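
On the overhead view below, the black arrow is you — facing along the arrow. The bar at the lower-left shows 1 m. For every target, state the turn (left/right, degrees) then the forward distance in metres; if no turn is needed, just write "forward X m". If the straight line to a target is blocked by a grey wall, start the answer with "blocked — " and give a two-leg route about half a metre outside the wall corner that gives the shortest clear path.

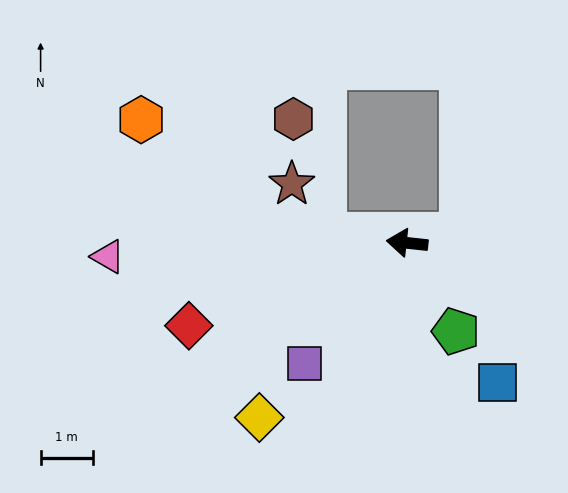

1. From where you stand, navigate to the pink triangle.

turn left 9°, forward 5.8 m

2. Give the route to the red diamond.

turn left 27°, forward 4.5 m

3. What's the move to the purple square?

turn left 56°, forward 3.1 m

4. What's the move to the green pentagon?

turn left 125°, forward 1.9 m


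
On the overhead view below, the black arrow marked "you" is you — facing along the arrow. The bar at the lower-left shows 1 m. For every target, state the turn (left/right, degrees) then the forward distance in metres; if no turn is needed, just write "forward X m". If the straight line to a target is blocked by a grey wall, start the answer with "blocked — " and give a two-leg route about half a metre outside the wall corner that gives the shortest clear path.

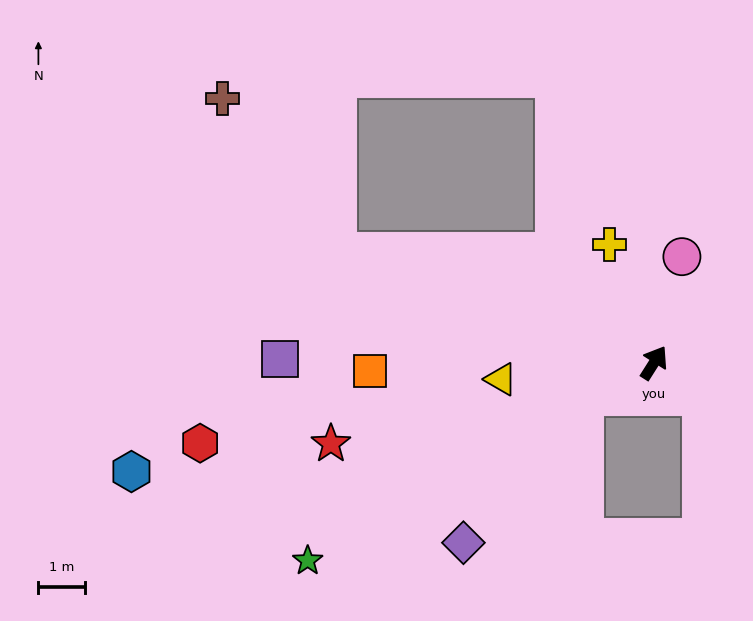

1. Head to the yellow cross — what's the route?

turn left 53°, forward 2.7 m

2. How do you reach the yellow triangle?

turn left 129°, forward 3.3 m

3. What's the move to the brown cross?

blocked — turn left 103°, forward 7.2 m, then turn right 34°, forward 4.1 m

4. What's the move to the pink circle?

turn left 18°, forward 2.4 m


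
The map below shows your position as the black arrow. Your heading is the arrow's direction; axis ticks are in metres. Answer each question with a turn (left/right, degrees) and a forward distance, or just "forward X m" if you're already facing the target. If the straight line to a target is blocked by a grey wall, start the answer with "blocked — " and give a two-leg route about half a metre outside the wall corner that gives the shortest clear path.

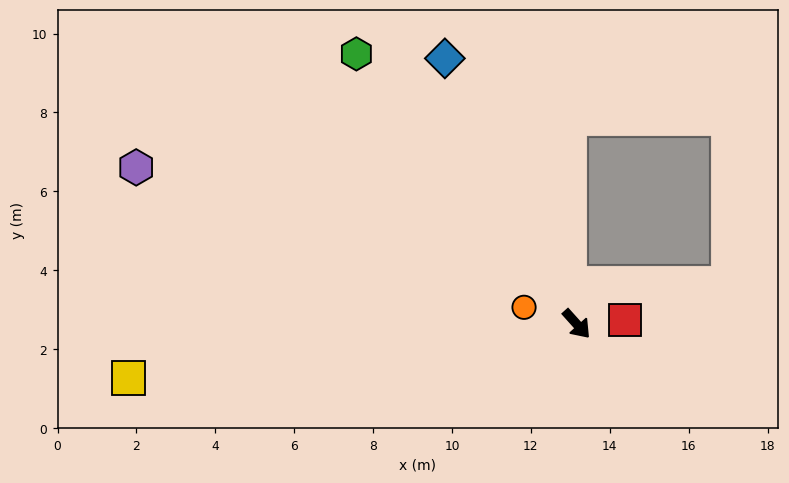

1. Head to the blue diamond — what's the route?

turn left 164°, forward 7.5 m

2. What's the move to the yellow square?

turn right 125°, forward 11.4 m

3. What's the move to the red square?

turn left 53°, forward 1.2 m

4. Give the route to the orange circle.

turn right 150°, forward 1.4 m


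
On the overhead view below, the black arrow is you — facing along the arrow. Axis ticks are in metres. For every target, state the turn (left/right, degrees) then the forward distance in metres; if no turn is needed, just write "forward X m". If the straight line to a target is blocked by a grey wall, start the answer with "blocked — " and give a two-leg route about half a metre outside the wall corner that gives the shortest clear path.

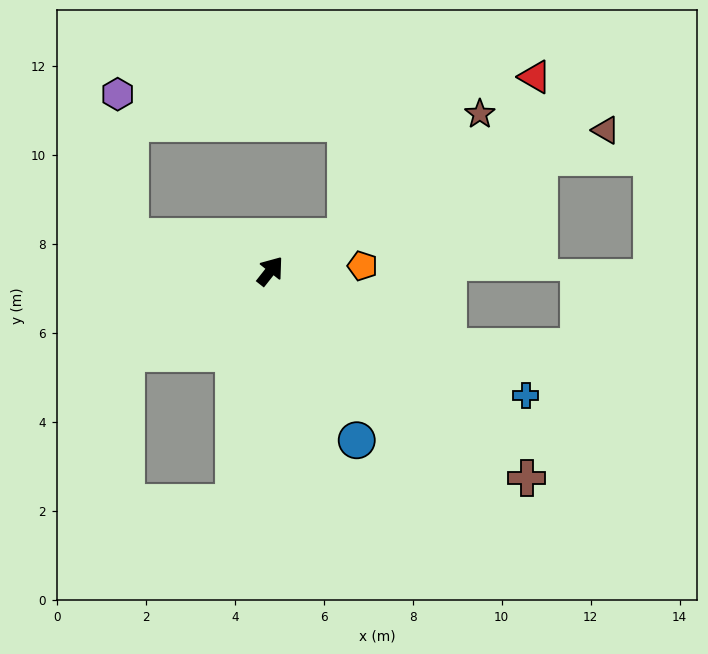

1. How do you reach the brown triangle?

turn right 29°, forward 8.2 m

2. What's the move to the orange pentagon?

turn right 49°, forward 2.1 m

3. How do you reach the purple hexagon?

blocked — turn left 115°, forward 3.3 m, then turn right 72°, forward 3.2 m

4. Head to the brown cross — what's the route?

turn right 91°, forward 7.4 m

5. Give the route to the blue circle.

turn right 115°, forward 4.3 m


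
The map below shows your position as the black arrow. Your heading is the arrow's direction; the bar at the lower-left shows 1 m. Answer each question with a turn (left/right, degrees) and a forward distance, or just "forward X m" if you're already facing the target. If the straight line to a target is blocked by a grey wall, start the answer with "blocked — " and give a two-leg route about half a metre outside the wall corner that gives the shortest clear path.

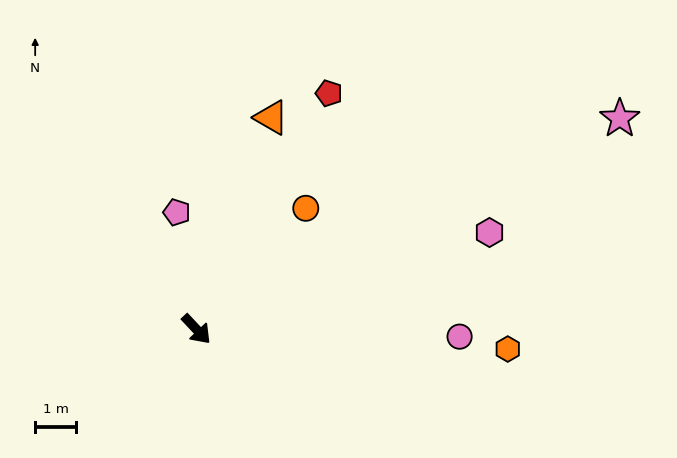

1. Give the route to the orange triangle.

turn left 117°, forward 5.5 m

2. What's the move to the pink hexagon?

turn left 65°, forward 7.6 m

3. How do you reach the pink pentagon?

turn left 146°, forward 2.9 m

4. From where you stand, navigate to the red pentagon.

turn left 107°, forward 6.7 m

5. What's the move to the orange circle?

turn left 95°, forward 4.0 m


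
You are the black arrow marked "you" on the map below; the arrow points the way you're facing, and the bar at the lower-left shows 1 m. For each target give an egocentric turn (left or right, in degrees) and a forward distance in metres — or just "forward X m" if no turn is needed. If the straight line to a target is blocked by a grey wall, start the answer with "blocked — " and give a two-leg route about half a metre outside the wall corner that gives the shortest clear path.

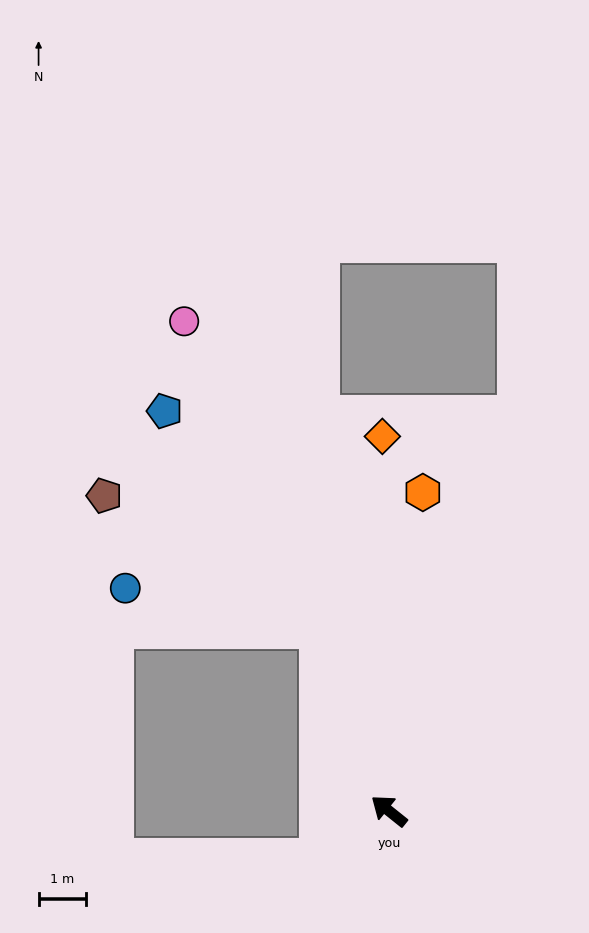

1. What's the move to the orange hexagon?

turn right 57°, forward 6.8 m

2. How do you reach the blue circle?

blocked — turn right 31°, forward 4.1 m, then turn left 58°, forward 4.2 m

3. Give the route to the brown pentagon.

blocked — turn right 31°, forward 4.1 m, then turn left 38°, forward 5.3 m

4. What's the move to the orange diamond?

turn right 50°, forward 7.9 m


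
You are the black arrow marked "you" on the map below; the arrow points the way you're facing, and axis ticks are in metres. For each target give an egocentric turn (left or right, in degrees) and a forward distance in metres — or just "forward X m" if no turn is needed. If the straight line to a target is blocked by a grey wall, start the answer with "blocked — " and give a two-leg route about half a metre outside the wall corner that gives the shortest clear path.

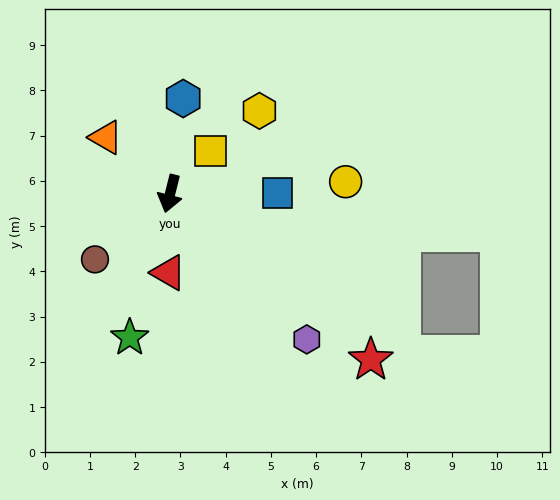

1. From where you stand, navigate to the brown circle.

turn right 35°, forward 2.2 m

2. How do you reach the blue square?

turn left 104°, forward 2.4 m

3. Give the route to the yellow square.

turn left 151°, forward 1.3 m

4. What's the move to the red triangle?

turn left 13°, forward 1.7 m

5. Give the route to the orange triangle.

turn right 117°, forward 1.9 m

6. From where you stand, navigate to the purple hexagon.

turn left 57°, forward 4.4 m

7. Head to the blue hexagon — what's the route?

turn right 174°, forward 2.1 m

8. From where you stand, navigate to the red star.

turn left 65°, forward 5.8 m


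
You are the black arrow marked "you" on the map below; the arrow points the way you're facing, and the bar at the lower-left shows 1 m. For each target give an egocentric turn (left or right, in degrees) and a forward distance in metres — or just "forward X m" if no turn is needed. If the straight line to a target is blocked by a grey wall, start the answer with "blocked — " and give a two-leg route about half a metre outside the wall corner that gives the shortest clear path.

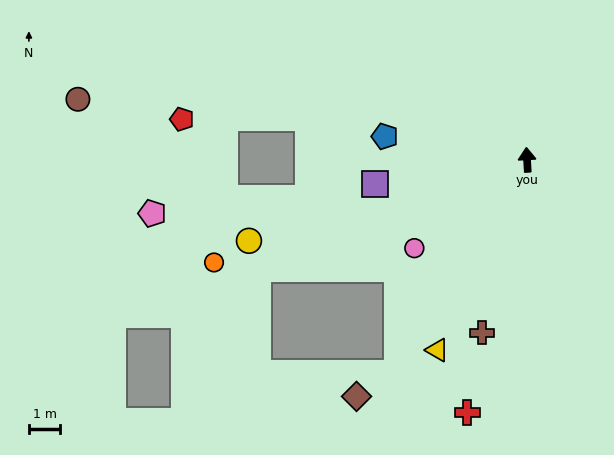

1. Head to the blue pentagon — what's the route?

turn left 77°, forward 4.6 m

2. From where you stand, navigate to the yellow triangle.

turn left 151°, forward 6.7 m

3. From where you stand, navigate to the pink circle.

turn left 125°, forward 4.6 m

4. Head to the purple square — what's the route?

turn left 96°, forward 4.9 m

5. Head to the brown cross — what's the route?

turn left 162°, forward 5.7 m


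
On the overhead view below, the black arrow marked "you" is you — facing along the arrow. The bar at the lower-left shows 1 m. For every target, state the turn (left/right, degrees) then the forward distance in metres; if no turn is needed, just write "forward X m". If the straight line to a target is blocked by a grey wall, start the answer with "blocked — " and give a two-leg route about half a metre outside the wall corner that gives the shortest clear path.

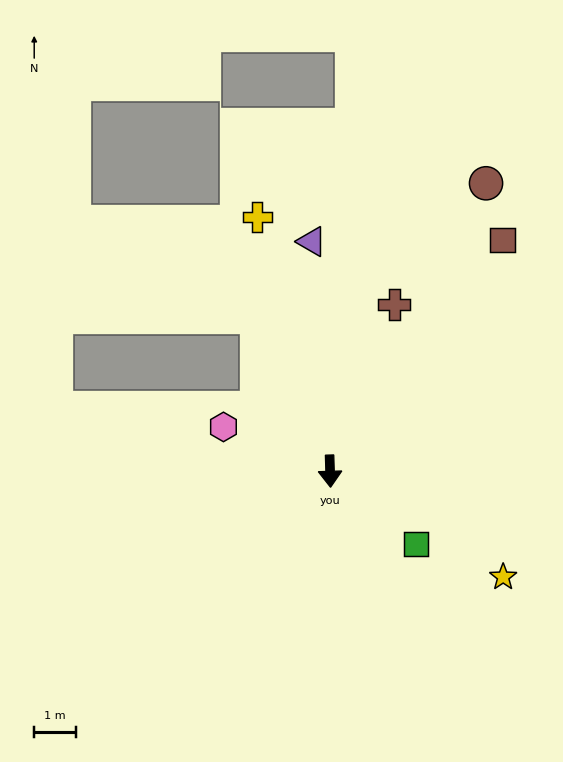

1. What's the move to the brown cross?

turn left 157°, forward 4.2 m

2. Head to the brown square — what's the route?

turn left 142°, forward 6.8 m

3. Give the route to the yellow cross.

turn right 166°, forward 6.3 m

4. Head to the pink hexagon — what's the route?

turn right 114°, forward 2.7 m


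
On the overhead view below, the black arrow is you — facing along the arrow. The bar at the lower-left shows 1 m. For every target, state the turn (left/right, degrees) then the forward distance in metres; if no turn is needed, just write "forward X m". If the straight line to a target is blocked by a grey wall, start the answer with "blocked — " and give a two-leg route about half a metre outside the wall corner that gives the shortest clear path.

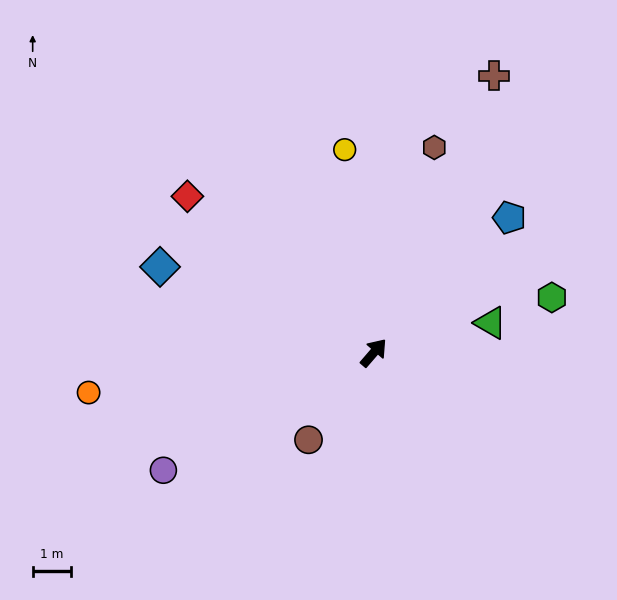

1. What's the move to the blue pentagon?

turn right 4°, forward 5.0 m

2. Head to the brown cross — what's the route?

turn left 17°, forward 7.9 m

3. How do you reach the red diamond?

turn left 91°, forward 6.4 m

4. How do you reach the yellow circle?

turn left 49°, forward 5.4 m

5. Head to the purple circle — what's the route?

turn left 160°, forward 6.3 m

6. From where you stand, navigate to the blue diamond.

turn left 109°, forward 6.0 m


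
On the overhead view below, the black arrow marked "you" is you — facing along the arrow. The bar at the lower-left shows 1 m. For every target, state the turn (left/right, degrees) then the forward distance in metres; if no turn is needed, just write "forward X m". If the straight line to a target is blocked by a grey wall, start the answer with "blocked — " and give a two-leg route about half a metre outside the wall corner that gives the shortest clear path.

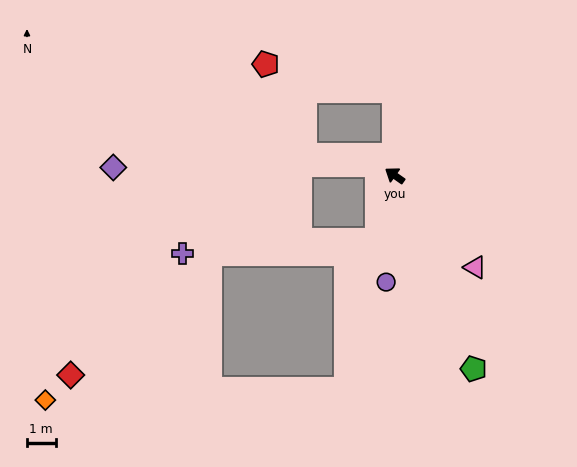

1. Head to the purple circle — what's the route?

turn left 120°, forward 3.7 m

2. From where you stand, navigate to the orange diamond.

blocked — turn left 112°, forward 7.7 m, then turn right 75°, forward 10.5 m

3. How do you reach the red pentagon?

blocked — turn right 54°, forward 3.0 m, then turn left 77°, forward 4.6 m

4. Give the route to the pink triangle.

turn left 166°, forward 4.3 m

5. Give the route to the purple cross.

blocked — turn left 110°, forward 2.3 m, then turn right 71°, forward 6.8 m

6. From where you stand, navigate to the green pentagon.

turn left 147°, forward 7.3 m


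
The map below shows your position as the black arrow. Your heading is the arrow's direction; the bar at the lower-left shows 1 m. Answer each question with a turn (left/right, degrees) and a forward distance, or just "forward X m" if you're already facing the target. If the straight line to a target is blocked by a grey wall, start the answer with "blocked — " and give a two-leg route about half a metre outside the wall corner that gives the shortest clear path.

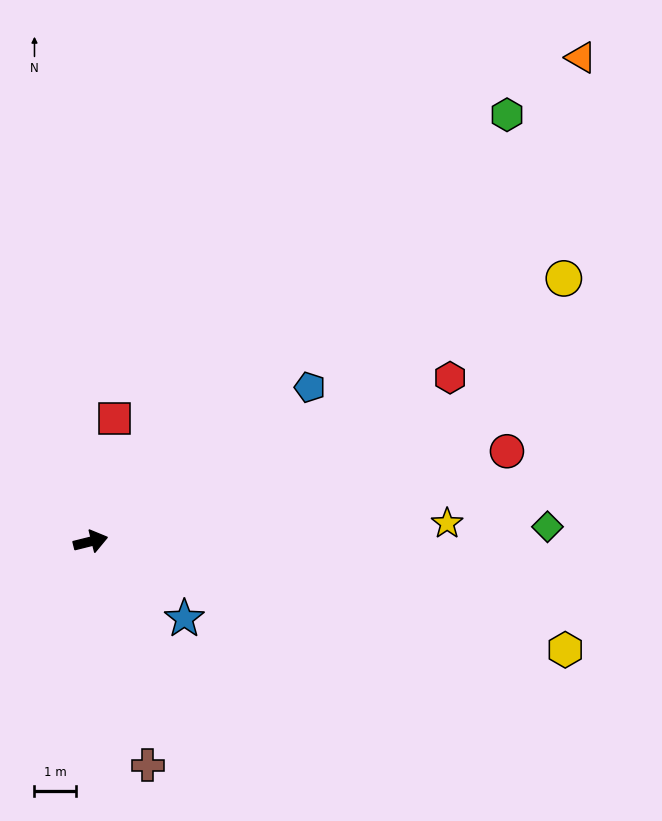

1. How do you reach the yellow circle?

turn left 15°, forward 12.9 m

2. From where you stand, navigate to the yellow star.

turn right 11°, forward 8.5 m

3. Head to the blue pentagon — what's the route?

turn left 21°, forward 6.4 m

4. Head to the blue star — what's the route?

turn right 53°, forward 2.9 m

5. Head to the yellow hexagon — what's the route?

turn right 27°, forward 11.6 m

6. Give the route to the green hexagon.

turn left 32°, forward 14.2 m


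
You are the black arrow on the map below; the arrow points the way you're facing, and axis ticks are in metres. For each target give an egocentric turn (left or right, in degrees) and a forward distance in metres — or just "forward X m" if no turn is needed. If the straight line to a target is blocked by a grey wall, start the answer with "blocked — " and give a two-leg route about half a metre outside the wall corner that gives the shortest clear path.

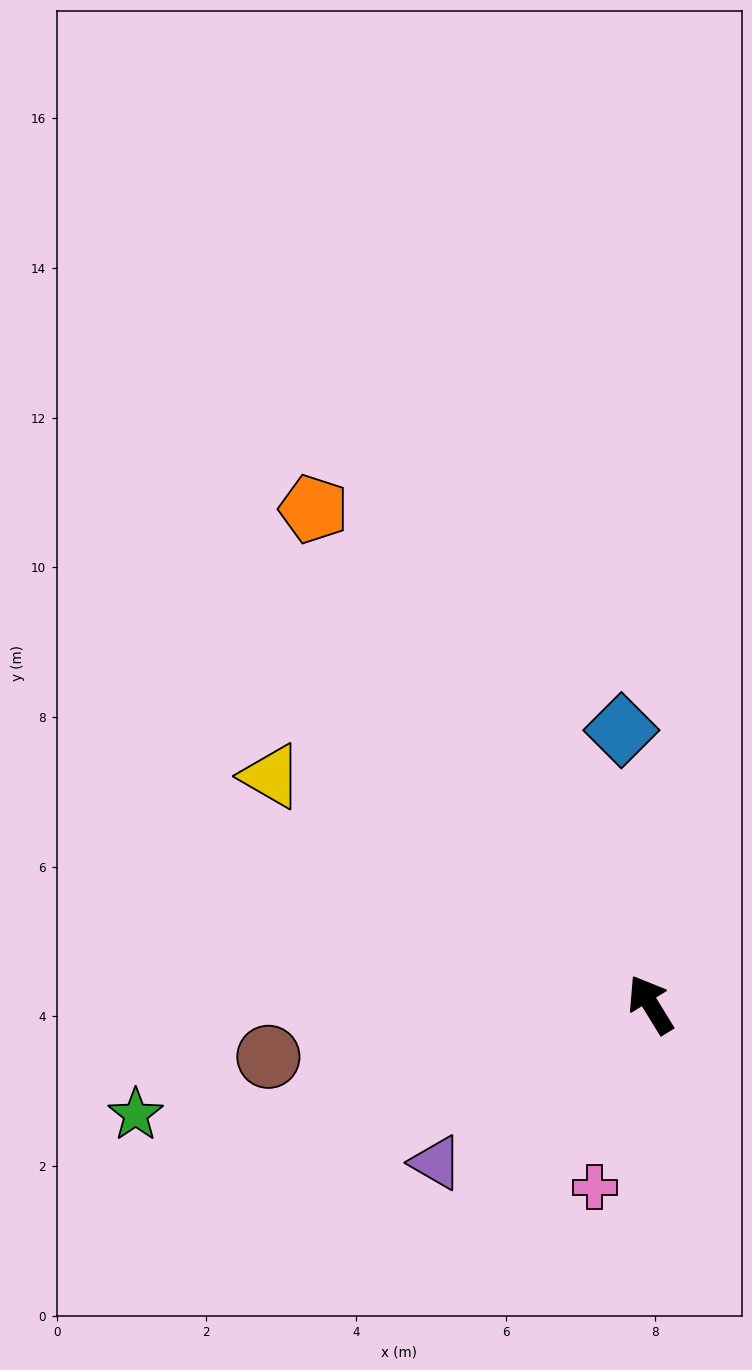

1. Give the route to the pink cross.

turn left 131°, forward 2.6 m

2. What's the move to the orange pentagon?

turn left 3°, forward 8.0 m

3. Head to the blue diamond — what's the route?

turn right 26°, forward 3.7 m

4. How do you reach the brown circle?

turn left 66°, forward 5.2 m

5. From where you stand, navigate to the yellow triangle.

turn left 27°, forward 5.9 m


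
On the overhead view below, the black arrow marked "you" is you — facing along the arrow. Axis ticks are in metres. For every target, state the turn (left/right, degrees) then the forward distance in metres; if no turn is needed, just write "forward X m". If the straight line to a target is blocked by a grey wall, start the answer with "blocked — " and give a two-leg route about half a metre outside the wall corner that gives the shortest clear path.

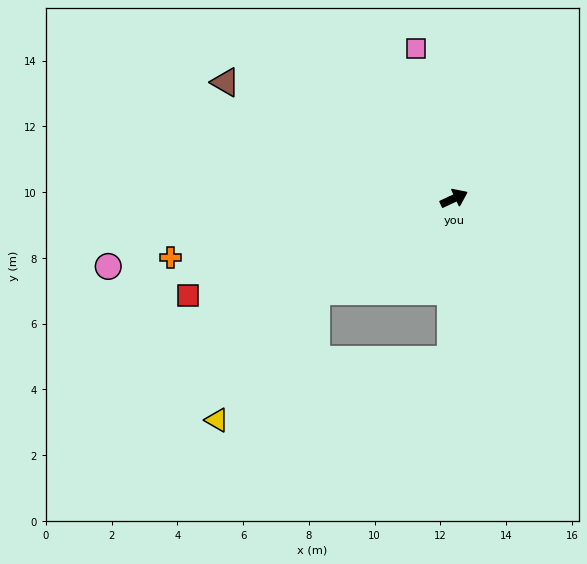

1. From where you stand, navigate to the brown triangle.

turn left 128°, forward 7.8 m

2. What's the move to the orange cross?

turn left 167°, forward 8.8 m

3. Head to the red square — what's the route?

turn left 175°, forward 8.6 m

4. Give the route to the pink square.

turn left 79°, forward 4.7 m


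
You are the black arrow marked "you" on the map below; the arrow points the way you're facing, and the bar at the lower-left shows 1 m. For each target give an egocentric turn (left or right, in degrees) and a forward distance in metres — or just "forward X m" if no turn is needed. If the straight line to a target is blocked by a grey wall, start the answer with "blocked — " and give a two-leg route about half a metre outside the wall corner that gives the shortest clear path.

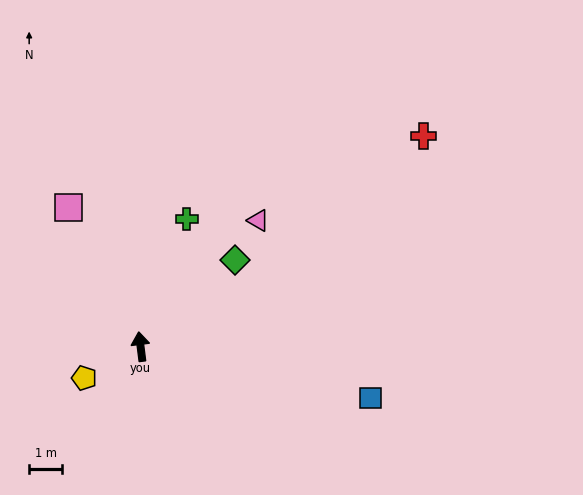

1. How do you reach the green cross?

turn right 27°, forward 4.1 m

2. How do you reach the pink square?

turn left 20°, forward 4.7 m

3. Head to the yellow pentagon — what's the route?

turn left 112°, forward 1.9 m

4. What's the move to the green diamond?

turn right 55°, forward 3.9 m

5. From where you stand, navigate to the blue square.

turn right 110°, forward 7.1 m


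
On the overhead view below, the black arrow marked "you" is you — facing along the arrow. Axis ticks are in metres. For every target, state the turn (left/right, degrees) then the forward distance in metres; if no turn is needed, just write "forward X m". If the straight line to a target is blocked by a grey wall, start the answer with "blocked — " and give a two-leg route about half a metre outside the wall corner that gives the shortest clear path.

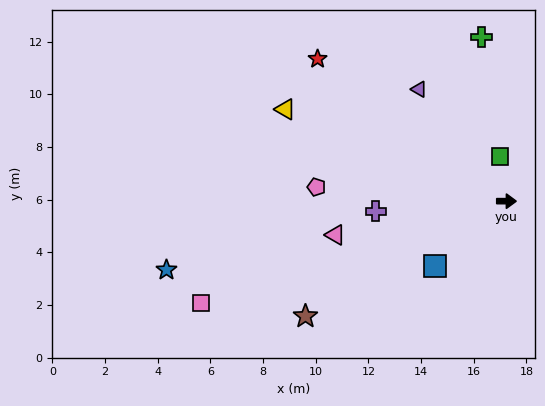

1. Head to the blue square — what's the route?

turn right 138°, forward 3.7 m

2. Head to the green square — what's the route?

turn left 99°, forward 1.7 m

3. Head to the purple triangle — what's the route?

turn left 128°, forward 5.4 m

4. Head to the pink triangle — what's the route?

turn right 169°, forward 6.6 m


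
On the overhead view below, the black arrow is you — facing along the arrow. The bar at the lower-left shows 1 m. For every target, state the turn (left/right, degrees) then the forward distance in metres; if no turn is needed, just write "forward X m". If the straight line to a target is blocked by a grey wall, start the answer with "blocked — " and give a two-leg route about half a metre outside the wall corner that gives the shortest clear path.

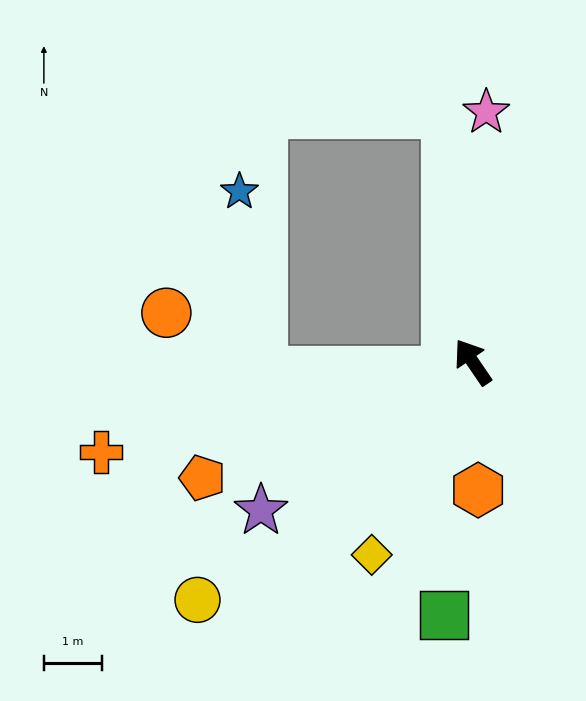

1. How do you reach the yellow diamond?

turn left 118°, forward 3.7 m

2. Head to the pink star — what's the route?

turn right 37°, forward 4.3 m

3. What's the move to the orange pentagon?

turn left 79°, forward 5.0 m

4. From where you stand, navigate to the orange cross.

turn left 69°, forward 6.6 m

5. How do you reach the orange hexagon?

turn left 148°, forward 2.2 m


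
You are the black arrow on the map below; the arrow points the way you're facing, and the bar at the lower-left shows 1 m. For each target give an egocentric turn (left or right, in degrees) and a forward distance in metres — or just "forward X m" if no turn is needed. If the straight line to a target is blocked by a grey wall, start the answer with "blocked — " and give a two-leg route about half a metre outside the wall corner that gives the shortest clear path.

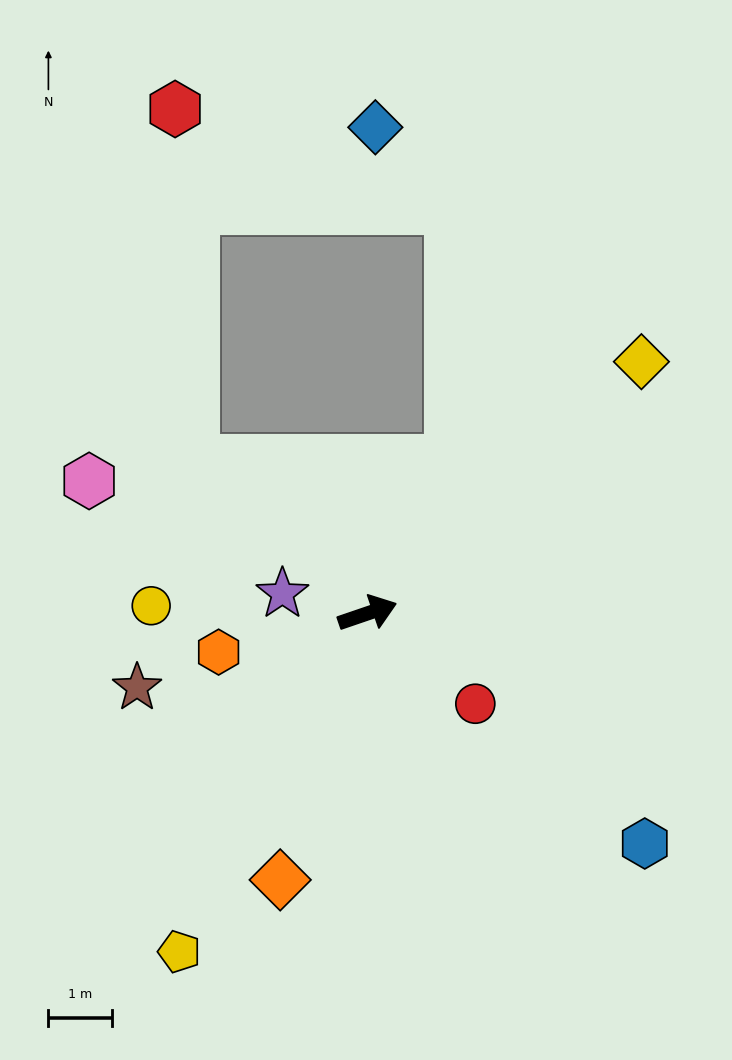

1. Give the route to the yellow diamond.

turn left 24°, forward 5.8 m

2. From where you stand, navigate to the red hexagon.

blocked — turn left 120°, forward 3.6 m, then turn right 46°, forward 5.5 m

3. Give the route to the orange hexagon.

turn left 176°, forward 2.4 m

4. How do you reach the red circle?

turn right 59°, forward 2.2 m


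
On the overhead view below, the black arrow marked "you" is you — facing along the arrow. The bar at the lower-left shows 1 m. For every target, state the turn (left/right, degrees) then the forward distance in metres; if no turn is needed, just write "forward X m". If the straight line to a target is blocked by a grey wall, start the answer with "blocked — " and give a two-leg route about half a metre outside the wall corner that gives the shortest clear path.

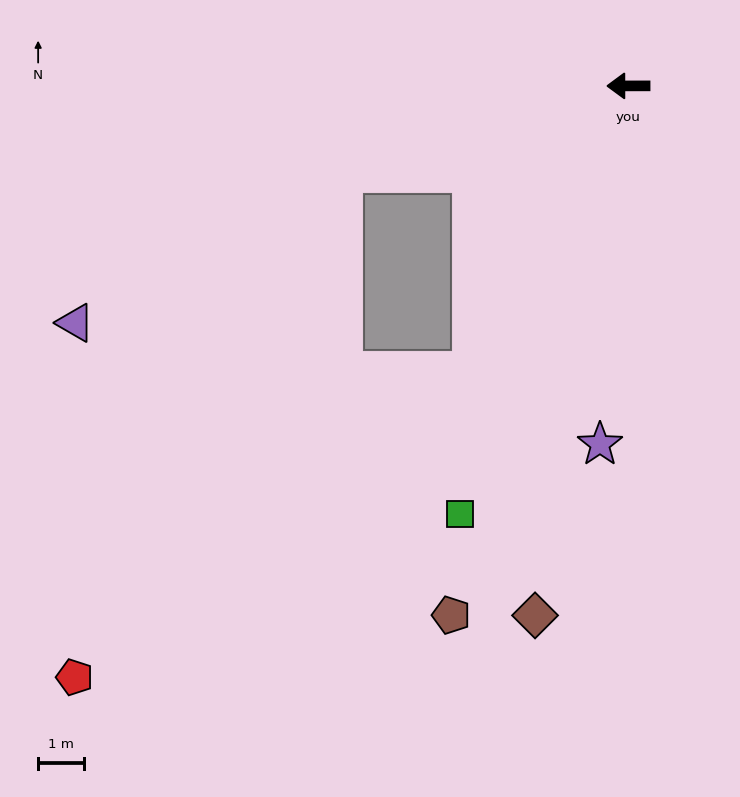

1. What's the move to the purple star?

turn left 85°, forward 7.9 m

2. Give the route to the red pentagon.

blocked — turn left 61°, forward 7.1 m, then turn right 23°, forward 11.0 m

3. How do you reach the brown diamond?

turn left 80°, forward 11.8 m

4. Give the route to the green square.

turn left 68°, forward 10.1 m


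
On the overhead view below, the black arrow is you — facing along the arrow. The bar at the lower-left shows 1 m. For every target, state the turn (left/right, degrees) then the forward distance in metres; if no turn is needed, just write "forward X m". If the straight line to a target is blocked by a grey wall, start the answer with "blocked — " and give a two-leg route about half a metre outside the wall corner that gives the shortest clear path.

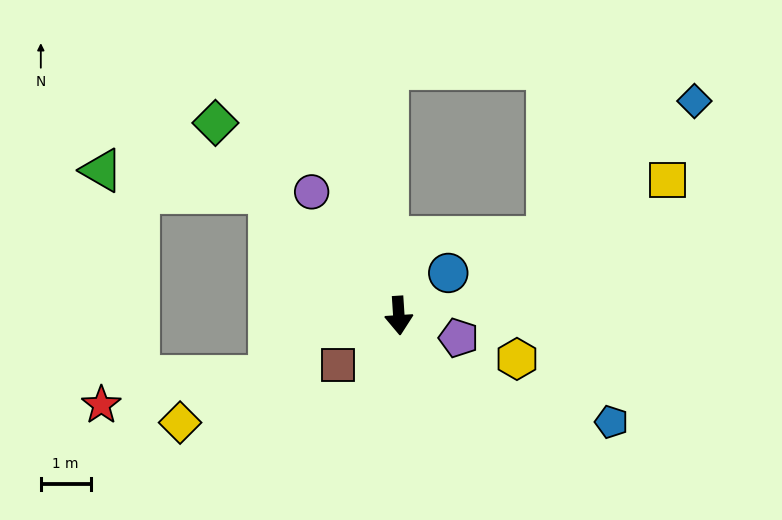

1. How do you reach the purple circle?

turn right 149°, forward 3.0 m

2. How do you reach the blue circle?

turn left 127°, forward 1.3 m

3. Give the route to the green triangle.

blocked — turn right 137°, forward 3.6 m, then turn left 36°, forward 3.4 m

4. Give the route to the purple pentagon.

turn left 66°, forward 1.3 m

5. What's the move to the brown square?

turn right 55°, forward 1.6 m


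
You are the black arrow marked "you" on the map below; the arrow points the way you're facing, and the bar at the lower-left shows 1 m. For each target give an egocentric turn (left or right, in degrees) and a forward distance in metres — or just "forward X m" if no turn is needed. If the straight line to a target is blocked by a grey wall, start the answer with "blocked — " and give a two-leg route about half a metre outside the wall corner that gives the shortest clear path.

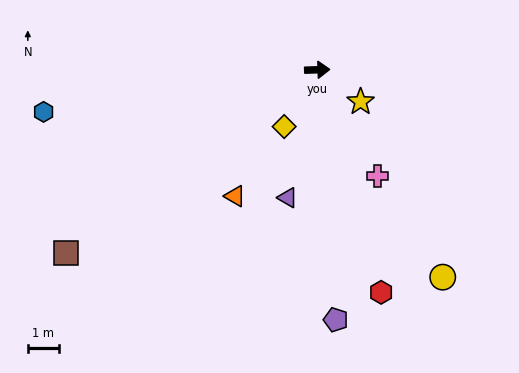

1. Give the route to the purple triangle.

turn right 105°, forward 4.2 m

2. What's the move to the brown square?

turn right 146°, forward 10.0 m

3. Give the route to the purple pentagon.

turn right 88°, forward 8.1 m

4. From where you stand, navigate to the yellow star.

turn right 38°, forward 1.7 m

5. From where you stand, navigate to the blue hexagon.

turn right 173°, forward 8.9 m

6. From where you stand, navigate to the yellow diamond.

turn right 122°, forward 2.1 m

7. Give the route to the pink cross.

turn right 62°, forward 3.9 m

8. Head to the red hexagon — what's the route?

turn right 76°, forward 7.5 m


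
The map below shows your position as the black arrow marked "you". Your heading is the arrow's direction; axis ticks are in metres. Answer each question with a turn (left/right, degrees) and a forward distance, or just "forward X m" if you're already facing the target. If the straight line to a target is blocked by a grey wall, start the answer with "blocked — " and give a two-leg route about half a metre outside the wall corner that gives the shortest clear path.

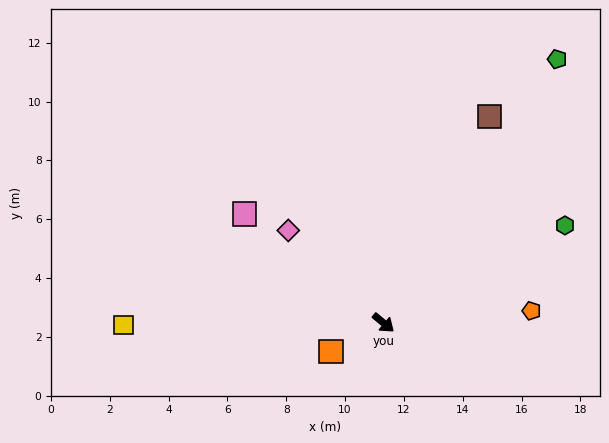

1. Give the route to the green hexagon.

turn left 68°, forward 7.0 m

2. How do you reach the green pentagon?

turn left 96°, forward 10.7 m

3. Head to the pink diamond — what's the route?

turn left 176°, forward 4.5 m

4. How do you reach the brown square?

turn left 103°, forward 7.9 m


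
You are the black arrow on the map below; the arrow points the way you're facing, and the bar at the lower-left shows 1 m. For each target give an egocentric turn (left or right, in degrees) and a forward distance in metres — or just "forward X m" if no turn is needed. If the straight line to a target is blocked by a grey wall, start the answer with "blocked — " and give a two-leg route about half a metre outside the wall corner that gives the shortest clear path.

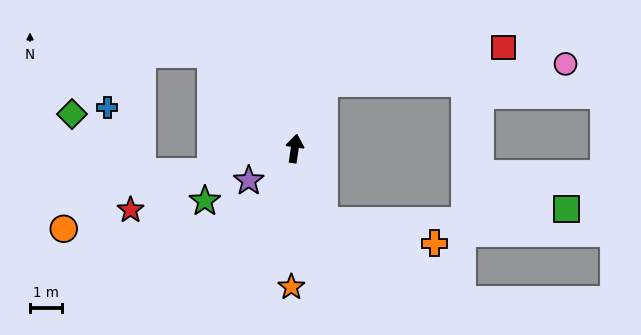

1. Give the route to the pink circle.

blocked — turn right 16°, forward 2.2 m, then turn right 61°, forward 7.6 m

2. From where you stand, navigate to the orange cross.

blocked — turn right 149°, forward 2.4 m, then turn left 55°, forward 3.5 m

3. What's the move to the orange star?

turn right 173°, forward 4.3 m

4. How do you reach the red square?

blocked — turn right 16°, forward 2.2 m, then turn right 54°, forward 5.7 m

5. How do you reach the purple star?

turn left 133°, forward 1.8 m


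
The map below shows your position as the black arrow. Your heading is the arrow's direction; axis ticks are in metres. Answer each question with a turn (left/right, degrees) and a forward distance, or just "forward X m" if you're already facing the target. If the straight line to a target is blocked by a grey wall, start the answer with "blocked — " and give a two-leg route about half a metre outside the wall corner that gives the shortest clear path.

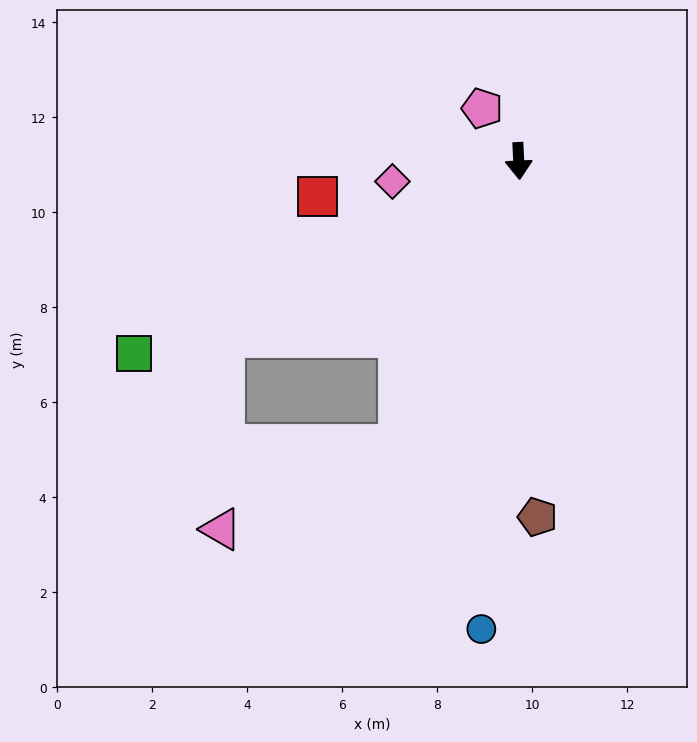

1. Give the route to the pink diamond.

turn right 84°, forward 2.7 m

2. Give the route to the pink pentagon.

turn right 148°, forward 1.3 m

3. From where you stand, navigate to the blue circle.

turn right 7°, forward 9.9 m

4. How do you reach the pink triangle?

blocked — turn right 26°, forward 6.5 m, then turn right 41°, forward 4.1 m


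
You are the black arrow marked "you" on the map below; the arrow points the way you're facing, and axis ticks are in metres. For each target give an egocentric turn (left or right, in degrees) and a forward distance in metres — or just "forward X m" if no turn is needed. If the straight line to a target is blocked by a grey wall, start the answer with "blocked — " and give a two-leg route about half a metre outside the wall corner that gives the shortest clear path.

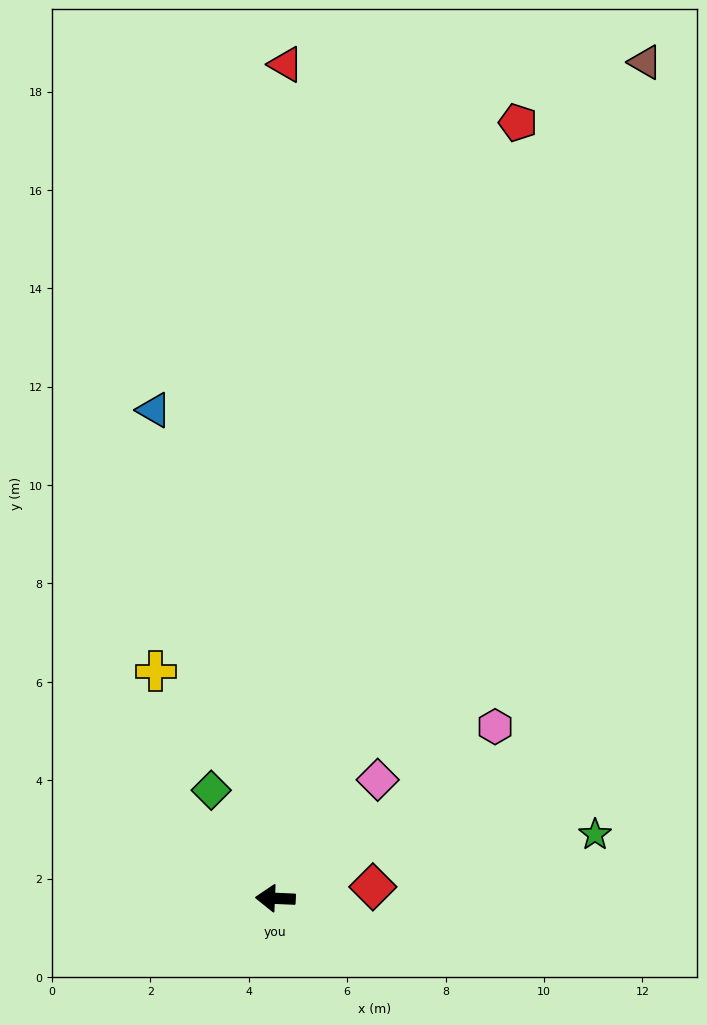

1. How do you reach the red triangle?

turn right 88°, forward 17.0 m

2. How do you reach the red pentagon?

turn right 105°, forward 16.5 m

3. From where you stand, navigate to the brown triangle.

turn right 111°, forward 18.6 m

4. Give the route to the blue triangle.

turn right 74°, forward 10.2 m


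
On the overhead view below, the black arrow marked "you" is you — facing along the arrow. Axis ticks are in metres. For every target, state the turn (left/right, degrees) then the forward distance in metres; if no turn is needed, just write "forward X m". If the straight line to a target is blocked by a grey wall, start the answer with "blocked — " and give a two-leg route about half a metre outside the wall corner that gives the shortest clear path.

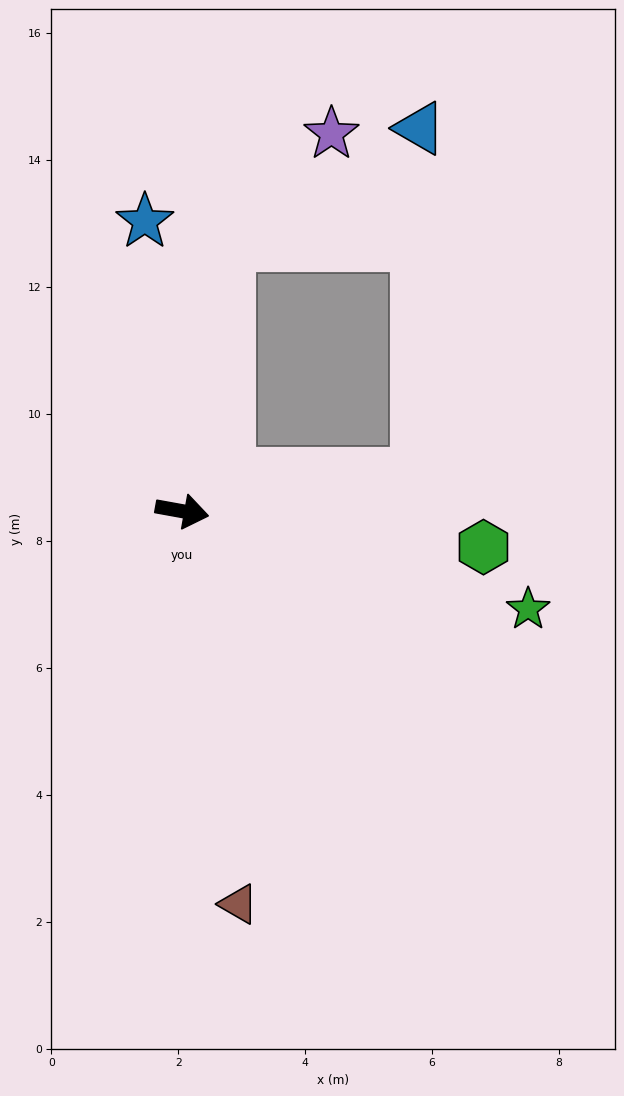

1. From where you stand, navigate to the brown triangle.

turn right 72°, forward 6.3 m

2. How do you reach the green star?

turn right 6°, forward 5.7 m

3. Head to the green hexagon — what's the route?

turn left 3°, forward 4.8 m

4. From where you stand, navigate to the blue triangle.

blocked — turn left 90°, forward 4.3 m, then turn right 48°, forward 3.5 m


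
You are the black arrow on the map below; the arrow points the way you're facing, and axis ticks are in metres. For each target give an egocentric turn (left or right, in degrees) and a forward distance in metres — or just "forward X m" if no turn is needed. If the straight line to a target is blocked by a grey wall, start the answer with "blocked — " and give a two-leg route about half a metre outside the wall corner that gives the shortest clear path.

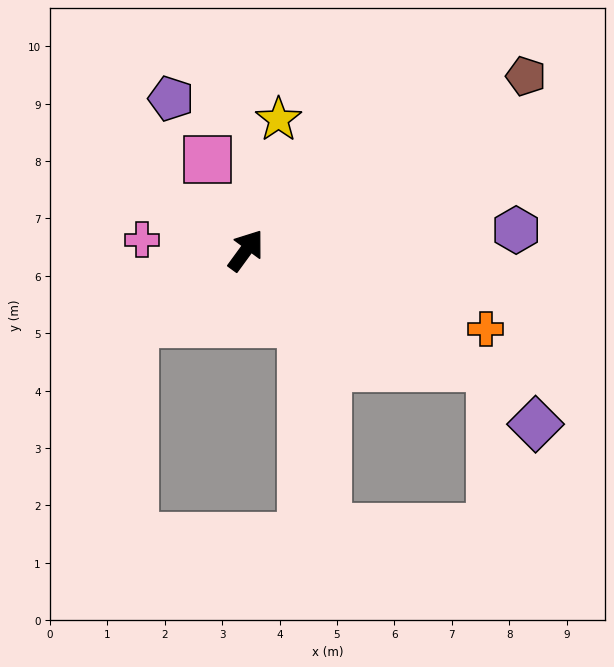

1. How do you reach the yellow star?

turn left 22°, forward 2.3 m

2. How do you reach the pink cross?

turn left 120°, forward 1.8 m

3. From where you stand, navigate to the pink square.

turn left 59°, forward 1.7 m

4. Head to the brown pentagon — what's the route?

turn right 22°, forward 5.7 m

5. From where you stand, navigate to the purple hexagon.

turn right 50°, forward 4.7 m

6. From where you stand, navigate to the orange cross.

turn right 72°, forward 4.4 m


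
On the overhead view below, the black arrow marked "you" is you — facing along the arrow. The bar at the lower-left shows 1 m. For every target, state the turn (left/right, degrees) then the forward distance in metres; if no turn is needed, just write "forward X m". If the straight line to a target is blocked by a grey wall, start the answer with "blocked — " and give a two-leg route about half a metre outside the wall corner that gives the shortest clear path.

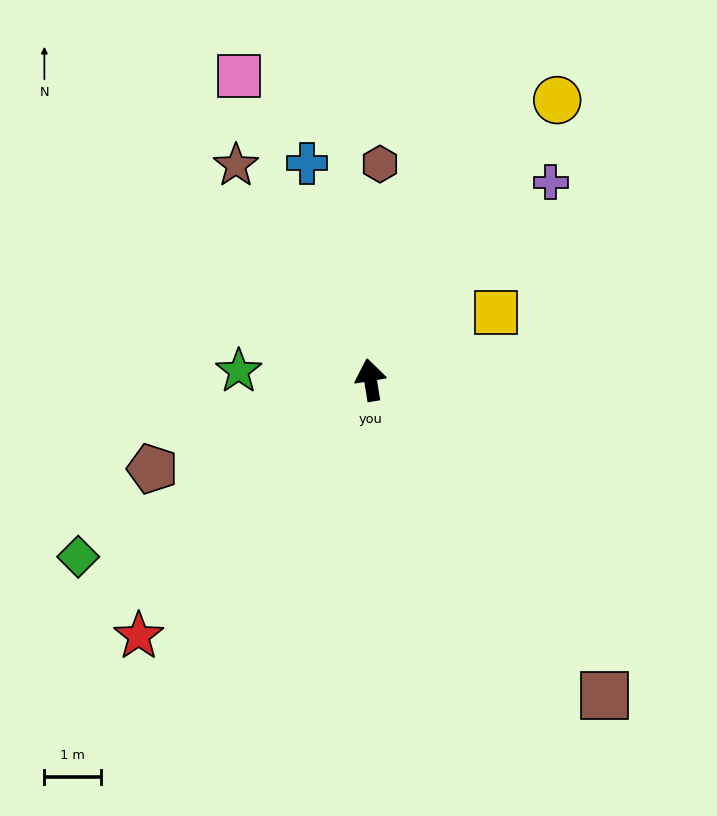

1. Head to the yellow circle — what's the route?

turn right 43°, forward 5.9 m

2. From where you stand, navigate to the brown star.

turn left 23°, forward 4.5 m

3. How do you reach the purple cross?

turn right 52°, forward 4.7 m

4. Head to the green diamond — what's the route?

turn left 112°, forward 6.0 m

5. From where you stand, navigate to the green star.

turn left 77°, forward 2.3 m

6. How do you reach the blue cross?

turn left 7°, forward 4.0 m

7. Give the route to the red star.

turn left 129°, forward 6.1 m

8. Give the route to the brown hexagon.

turn right 12°, forward 3.8 m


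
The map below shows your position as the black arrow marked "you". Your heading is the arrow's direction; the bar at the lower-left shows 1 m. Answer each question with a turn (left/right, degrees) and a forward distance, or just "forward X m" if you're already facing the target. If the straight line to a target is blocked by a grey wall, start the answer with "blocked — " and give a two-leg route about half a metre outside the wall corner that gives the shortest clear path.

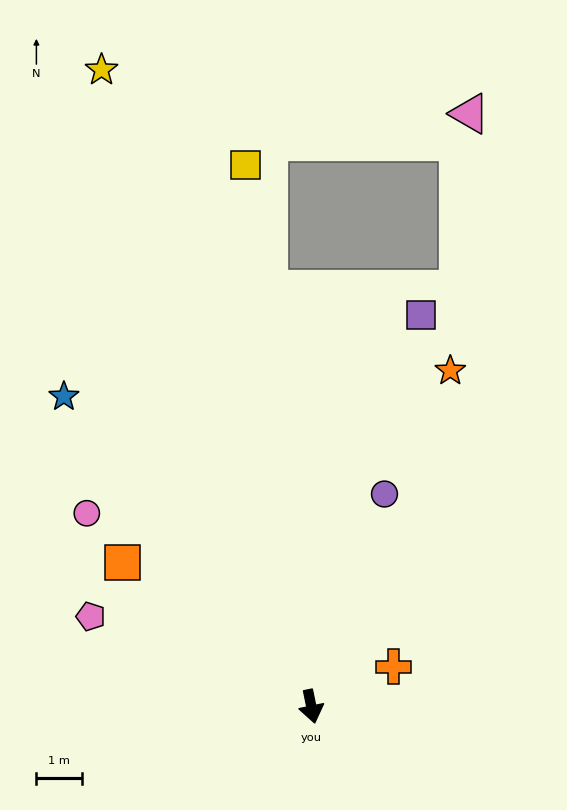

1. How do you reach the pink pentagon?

turn right 124°, forward 5.2 m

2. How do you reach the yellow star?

turn right 173°, forward 14.7 m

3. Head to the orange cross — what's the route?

turn left 104°, forward 2.0 m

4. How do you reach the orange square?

turn right 139°, forward 5.2 m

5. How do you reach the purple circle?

turn left 149°, forward 4.9 m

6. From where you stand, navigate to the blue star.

turn right 153°, forward 8.7 m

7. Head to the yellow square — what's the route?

turn left 175°, forward 12.0 m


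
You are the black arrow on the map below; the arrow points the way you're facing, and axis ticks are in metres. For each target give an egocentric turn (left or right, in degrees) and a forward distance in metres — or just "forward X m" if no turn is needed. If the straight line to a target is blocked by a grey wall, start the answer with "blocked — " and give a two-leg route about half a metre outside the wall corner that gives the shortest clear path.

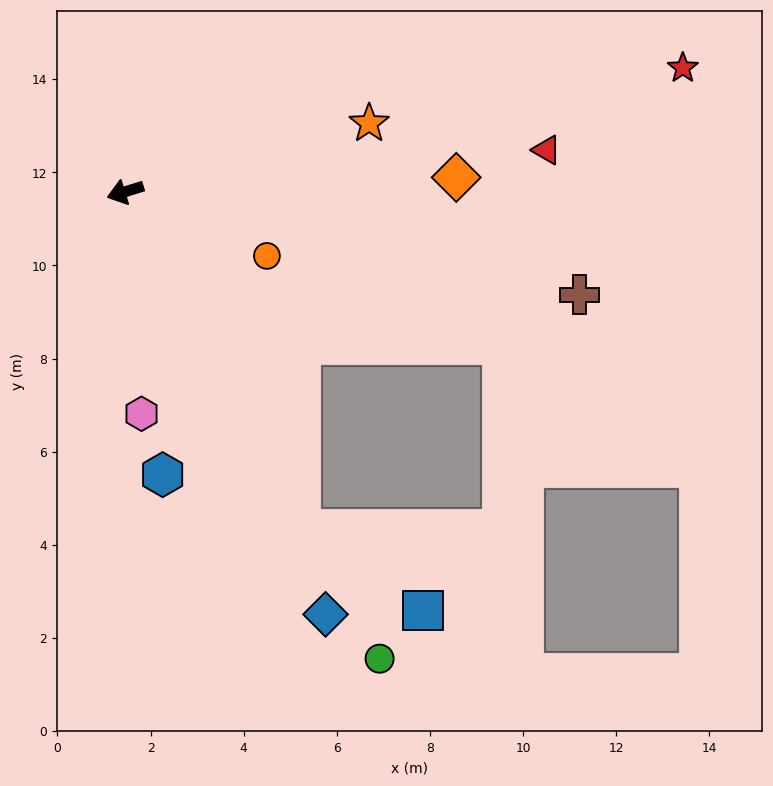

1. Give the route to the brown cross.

turn left 150°, forward 10.0 m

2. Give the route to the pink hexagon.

turn left 77°, forward 4.8 m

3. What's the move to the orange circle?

turn left 138°, forward 3.3 m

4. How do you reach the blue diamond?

turn left 98°, forward 10.0 m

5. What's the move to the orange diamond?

turn left 165°, forward 7.1 m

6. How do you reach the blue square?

blocked — turn left 100°, forward 8.2 m, then turn left 29°, forward 3.2 m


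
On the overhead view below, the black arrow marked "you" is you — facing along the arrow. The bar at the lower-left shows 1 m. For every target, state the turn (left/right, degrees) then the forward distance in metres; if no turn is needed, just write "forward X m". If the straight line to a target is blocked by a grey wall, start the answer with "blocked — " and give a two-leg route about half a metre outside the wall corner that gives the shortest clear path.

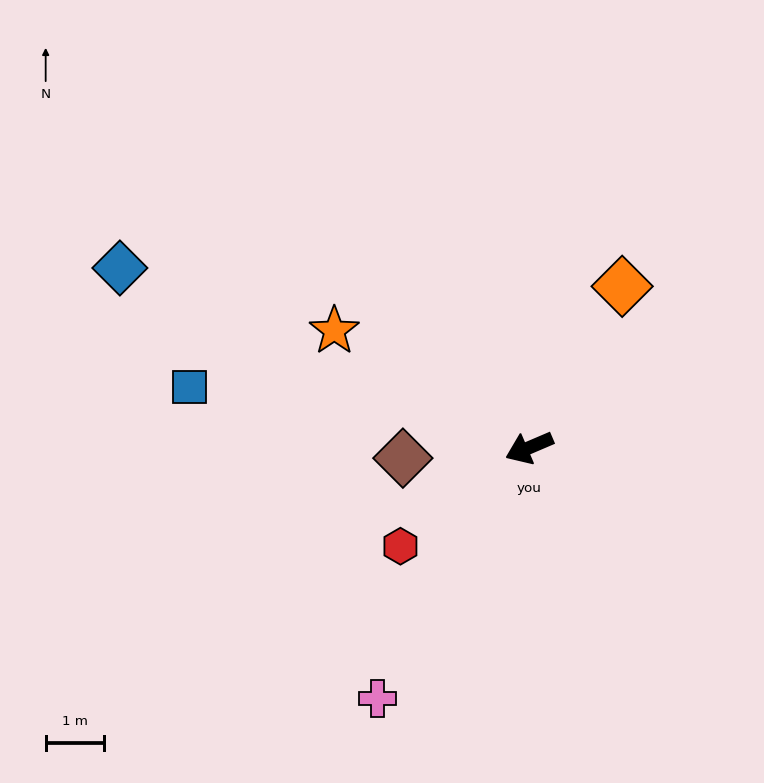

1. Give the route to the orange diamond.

turn right 143°, forward 3.2 m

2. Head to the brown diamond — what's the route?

turn right 18°, forward 2.2 m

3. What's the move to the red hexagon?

turn left 14°, forward 2.8 m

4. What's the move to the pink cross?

turn left 36°, forward 5.0 m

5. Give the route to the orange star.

turn right 54°, forward 3.9 m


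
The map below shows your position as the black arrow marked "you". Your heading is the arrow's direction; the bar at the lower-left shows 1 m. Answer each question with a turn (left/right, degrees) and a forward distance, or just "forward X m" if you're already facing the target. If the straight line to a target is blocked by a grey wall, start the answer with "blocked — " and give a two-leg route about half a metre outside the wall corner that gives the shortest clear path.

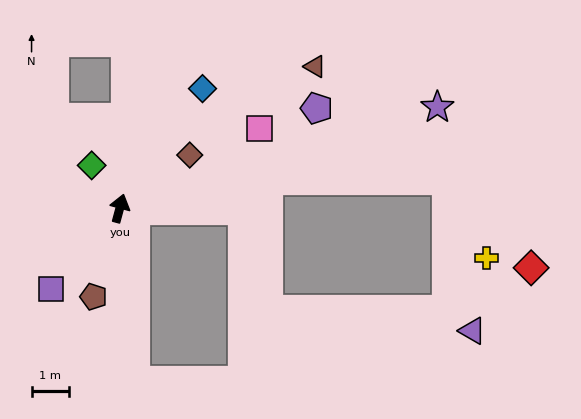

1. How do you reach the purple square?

turn left 155°, forward 2.8 m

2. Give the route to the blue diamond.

turn right 20°, forward 3.9 m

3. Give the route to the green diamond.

turn left 48°, forward 1.4 m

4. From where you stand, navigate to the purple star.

turn right 57°, forward 8.9 m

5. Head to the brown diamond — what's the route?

turn right 38°, forward 2.4 m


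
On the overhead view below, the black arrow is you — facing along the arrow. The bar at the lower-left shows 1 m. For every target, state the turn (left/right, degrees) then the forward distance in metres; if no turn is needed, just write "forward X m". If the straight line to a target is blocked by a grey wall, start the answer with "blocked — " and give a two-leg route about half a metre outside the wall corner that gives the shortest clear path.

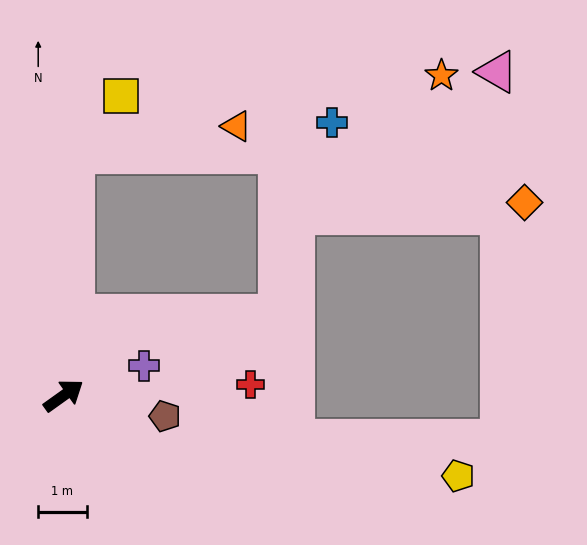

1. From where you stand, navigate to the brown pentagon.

turn right 47°, forward 2.1 m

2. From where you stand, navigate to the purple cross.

turn right 15°, forward 1.8 m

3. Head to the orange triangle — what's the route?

blocked — turn left 52°, forward 5.0 m, then turn right 78°, forward 3.4 m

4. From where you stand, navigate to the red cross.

turn right 32°, forward 3.9 m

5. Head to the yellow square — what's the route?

blocked — turn left 52°, forward 5.0 m, then turn right 36°, forward 1.5 m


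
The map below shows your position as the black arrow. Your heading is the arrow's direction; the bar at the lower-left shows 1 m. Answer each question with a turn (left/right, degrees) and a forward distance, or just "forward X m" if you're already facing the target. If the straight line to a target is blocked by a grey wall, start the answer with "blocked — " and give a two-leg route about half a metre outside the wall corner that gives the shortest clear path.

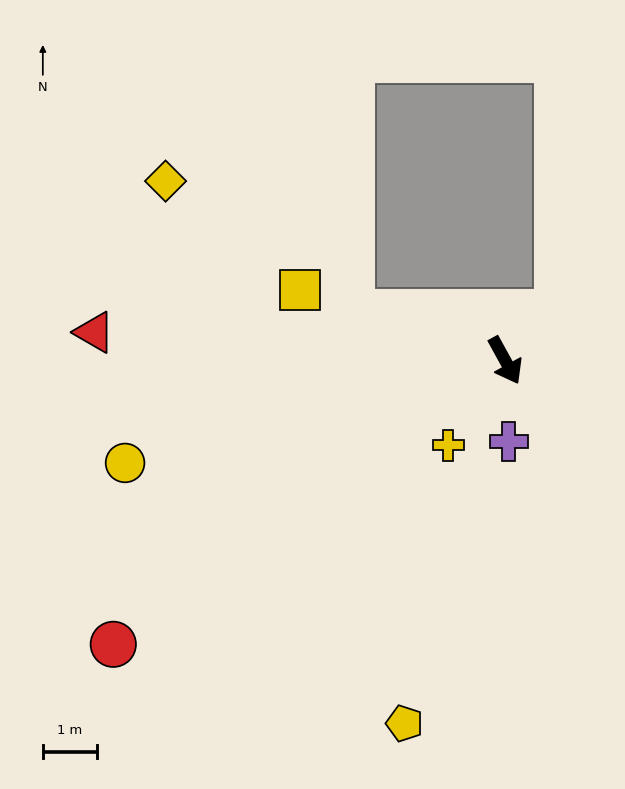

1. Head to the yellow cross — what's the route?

turn right 63°, forward 1.9 m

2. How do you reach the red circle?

turn right 83°, forward 9.0 m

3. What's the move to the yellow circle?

turn right 104°, forward 7.3 m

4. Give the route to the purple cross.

turn right 26°, forward 1.5 m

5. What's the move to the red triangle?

turn right 123°, forward 7.6 m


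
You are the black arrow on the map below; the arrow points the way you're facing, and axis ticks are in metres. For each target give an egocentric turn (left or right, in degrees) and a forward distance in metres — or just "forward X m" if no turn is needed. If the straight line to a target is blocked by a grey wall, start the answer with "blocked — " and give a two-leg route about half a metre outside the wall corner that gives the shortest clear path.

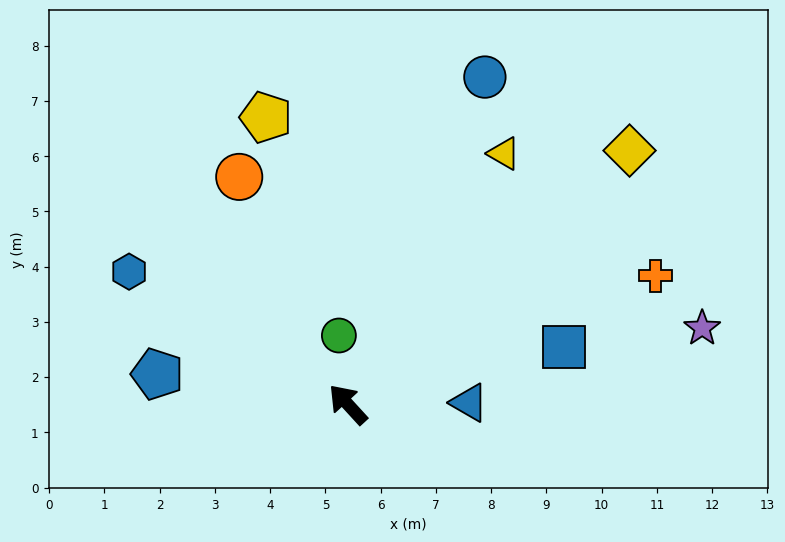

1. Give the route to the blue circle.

turn right 65°, forward 6.4 m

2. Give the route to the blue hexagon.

turn left 16°, forward 4.6 m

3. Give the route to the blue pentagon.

turn left 39°, forward 3.5 m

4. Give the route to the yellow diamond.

turn right 90°, forward 6.9 m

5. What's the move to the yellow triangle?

turn right 74°, forward 5.3 m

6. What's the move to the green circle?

turn right 35°, forward 1.3 m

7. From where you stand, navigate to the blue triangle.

turn right 132°, forward 2.2 m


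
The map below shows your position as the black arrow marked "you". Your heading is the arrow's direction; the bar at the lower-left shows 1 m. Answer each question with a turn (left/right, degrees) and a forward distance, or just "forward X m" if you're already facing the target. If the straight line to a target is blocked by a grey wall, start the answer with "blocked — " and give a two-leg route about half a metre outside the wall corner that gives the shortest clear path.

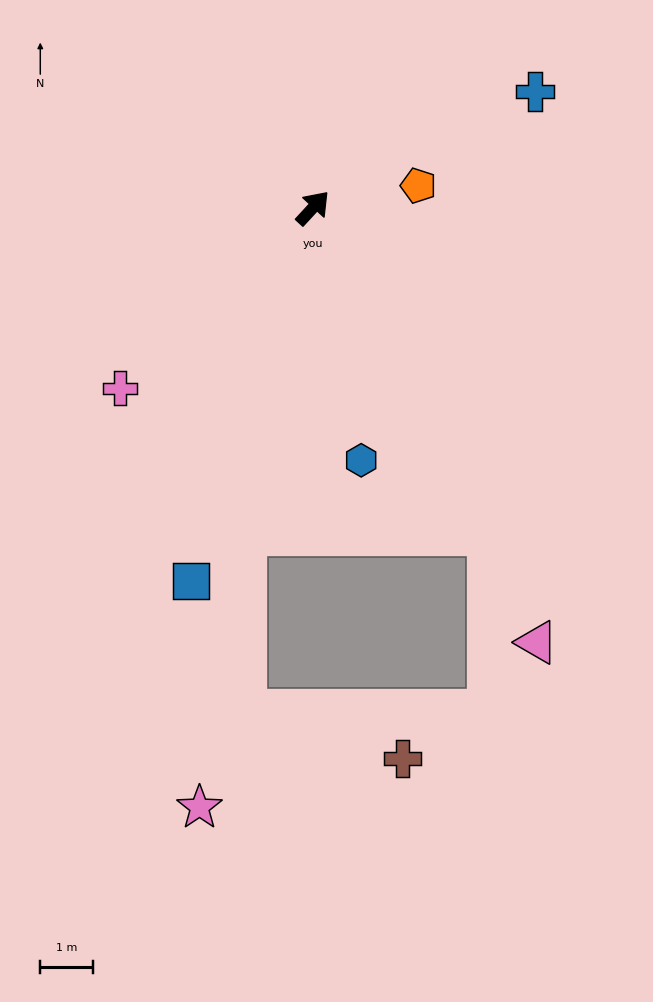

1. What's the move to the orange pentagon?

turn right 35°, forward 2.1 m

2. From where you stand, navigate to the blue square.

turn right 155°, forward 7.5 m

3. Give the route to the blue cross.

turn right 20°, forward 4.8 m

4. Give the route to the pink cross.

turn left 176°, forward 5.1 m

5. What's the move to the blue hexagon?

turn right 127°, forward 4.9 m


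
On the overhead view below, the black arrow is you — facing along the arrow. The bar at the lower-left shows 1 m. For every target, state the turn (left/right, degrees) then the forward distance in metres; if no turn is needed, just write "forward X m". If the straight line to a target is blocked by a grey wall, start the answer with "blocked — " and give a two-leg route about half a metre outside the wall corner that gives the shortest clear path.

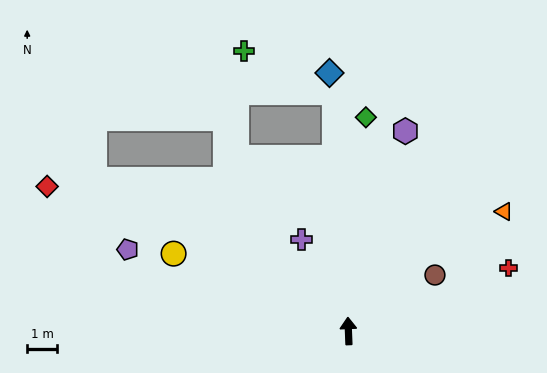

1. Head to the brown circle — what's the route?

turn right 59°, forward 3.5 m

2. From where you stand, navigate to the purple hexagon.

turn right 18°, forward 7.0 m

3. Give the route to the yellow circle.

turn left 64°, forward 6.5 m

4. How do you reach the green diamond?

turn right 7°, forward 7.3 m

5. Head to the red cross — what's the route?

turn right 71°, forward 5.8 m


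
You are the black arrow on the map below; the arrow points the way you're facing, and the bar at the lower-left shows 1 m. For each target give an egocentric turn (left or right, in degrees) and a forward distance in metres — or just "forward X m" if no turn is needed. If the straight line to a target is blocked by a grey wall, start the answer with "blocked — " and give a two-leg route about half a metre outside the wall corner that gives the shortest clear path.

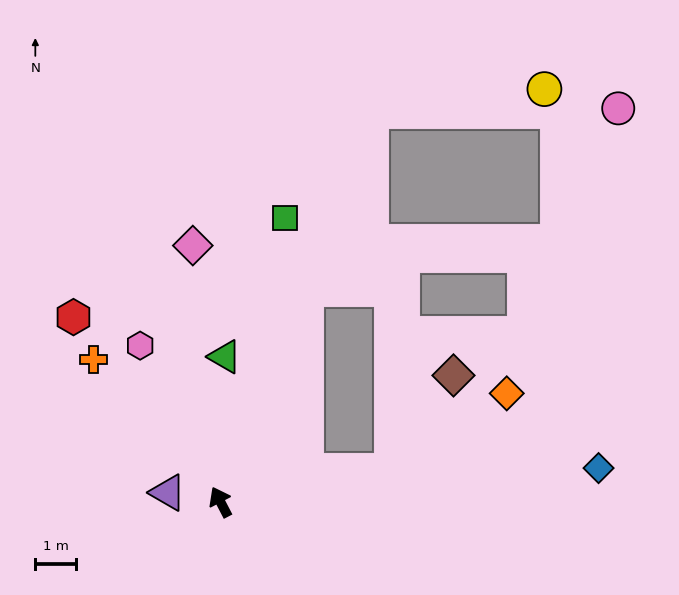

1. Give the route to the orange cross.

turn left 14°, forward 4.7 m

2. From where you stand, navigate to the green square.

turn right 40°, forward 7.1 m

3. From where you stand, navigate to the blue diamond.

turn right 112°, forward 9.3 m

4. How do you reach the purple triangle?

turn left 52°, forward 1.3 m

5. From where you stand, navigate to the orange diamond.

blocked — turn right 107°, forward 4.2 m, then turn left 23°, forward 3.4 m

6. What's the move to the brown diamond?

blocked — turn right 107°, forward 4.2 m, then turn left 46°, forward 2.8 m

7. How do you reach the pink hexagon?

forward 4.3 m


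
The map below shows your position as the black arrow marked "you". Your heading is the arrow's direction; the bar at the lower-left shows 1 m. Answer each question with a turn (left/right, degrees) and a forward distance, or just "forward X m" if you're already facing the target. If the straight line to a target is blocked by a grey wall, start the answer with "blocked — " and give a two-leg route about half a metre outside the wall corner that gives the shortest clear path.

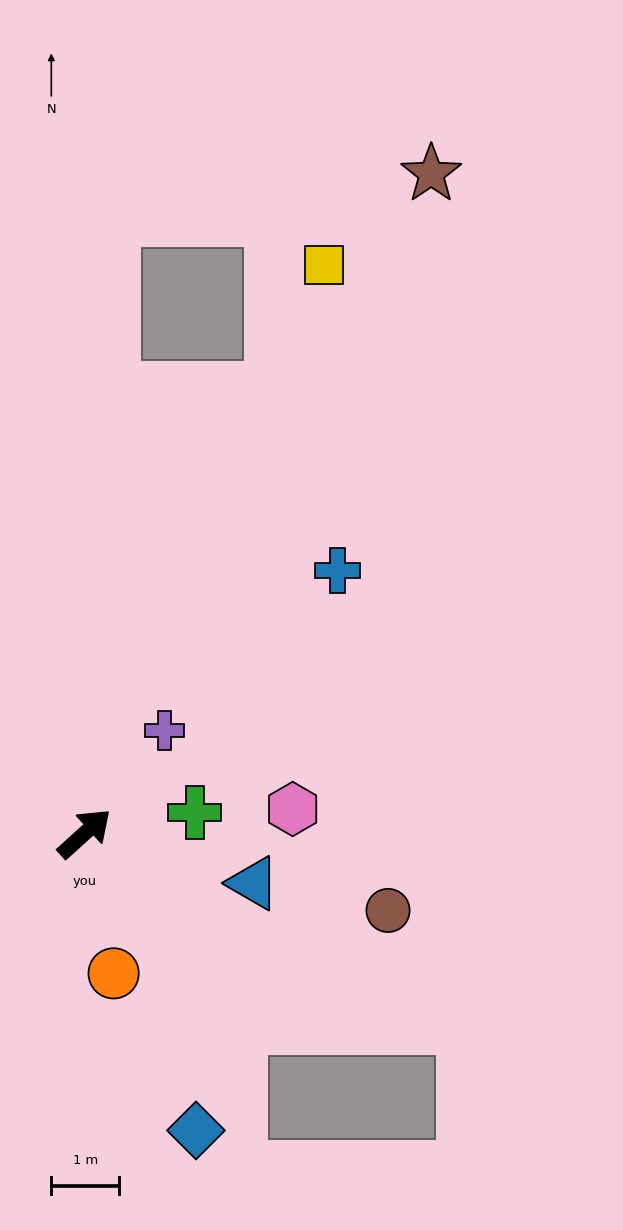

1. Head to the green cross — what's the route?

turn right 31°, forward 1.6 m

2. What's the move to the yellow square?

turn left 25°, forward 9.1 m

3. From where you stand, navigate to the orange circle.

turn right 120°, forward 2.1 m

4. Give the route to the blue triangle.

turn right 59°, forward 2.6 m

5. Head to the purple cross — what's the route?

turn left 10°, forward 1.9 m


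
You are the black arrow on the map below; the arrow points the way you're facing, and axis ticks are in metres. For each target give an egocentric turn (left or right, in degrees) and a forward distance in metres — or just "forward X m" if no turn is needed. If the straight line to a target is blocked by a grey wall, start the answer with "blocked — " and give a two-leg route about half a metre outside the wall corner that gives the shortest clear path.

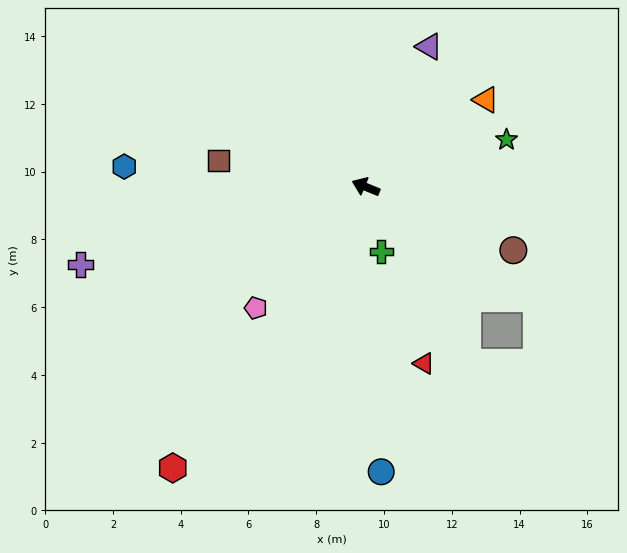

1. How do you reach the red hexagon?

turn left 78°, forward 10.1 m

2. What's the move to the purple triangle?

turn right 92°, forward 4.5 m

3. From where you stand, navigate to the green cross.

turn left 126°, forward 2.0 m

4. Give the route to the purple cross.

turn left 38°, forward 8.7 m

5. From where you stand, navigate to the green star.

turn right 139°, forward 4.4 m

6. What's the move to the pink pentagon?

turn left 70°, forward 4.8 m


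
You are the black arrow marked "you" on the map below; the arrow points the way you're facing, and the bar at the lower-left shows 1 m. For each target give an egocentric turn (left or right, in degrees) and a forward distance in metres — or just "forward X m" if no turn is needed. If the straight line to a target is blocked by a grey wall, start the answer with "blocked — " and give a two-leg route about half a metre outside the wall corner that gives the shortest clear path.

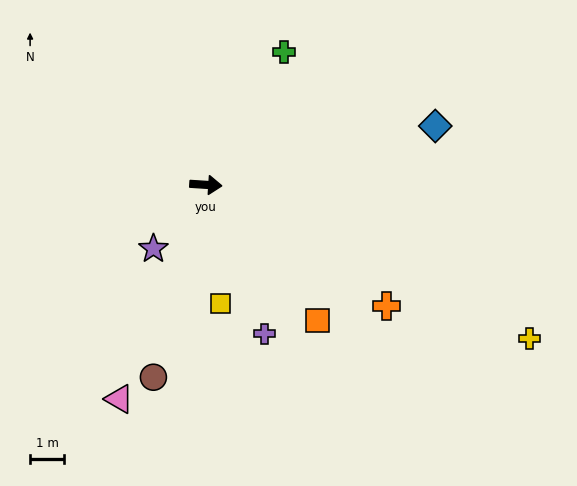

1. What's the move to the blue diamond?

turn left 18°, forward 6.9 m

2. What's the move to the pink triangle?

turn right 108°, forward 6.7 m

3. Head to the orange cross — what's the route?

turn right 30°, forward 6.3 m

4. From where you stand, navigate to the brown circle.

turn right 102°, forward 5.8 m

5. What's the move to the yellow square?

turn right 79°, forward 3.5 m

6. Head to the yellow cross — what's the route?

turn right 22°, forward 10.4 m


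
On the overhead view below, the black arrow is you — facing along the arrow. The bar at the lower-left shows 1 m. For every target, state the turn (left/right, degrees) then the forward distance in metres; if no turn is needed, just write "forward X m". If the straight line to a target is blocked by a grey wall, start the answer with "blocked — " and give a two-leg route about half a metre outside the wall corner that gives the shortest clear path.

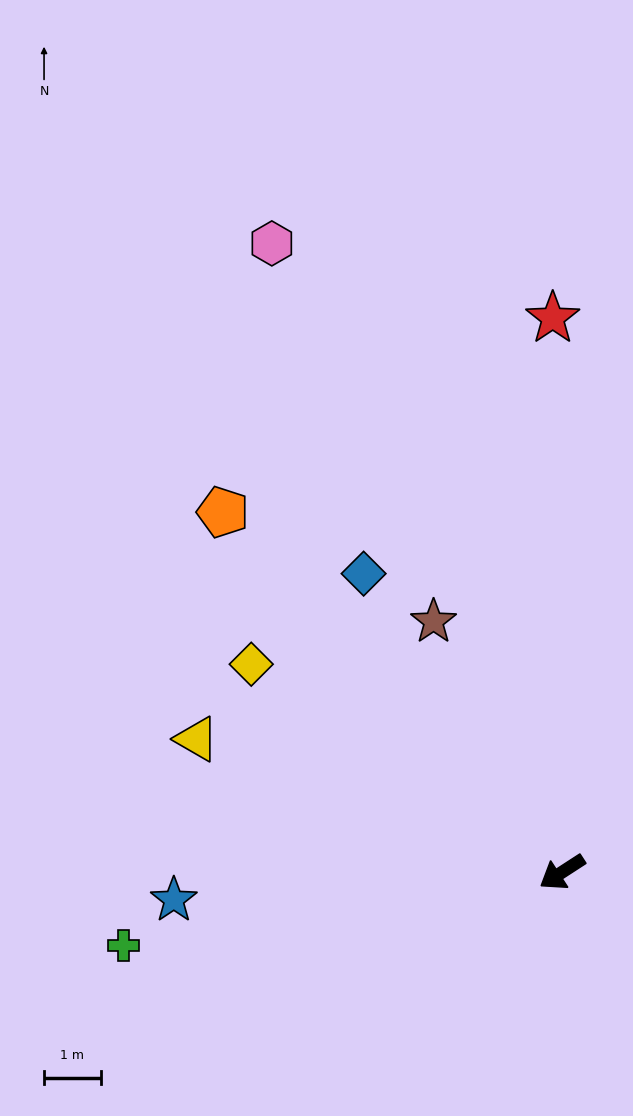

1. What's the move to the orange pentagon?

turn right 80°, forward 8.7 m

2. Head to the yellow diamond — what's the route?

turn right 67°, forward 6.6 m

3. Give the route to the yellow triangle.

turn right 53°, forward 6.8 m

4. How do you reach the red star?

turn right 122°, forward 9.8 m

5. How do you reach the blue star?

turn right 29°, forward 6.9 m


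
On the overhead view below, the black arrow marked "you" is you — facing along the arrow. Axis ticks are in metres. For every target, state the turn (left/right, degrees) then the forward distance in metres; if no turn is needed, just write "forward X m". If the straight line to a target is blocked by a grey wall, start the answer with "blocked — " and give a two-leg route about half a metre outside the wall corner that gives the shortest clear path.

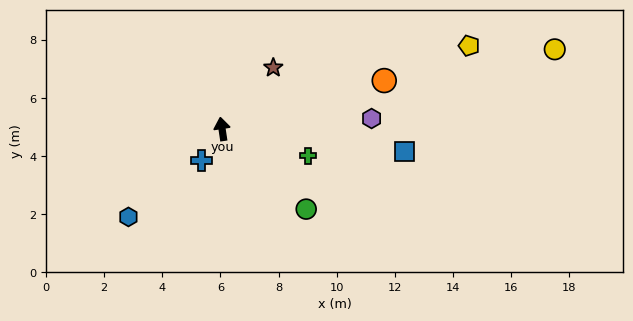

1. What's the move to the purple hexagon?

turn right 95°, forward 5.2 m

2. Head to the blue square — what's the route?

turn right 106°, forward 6.3 m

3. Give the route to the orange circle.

turn right 82°, forward 5.8 m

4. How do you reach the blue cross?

turn left 138°, forward 1.3 m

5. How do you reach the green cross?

turn right 116°, forward 3.1 m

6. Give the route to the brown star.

turn right 49°, forward 2.7 m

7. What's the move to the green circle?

turn right 142°, forward 4.0 m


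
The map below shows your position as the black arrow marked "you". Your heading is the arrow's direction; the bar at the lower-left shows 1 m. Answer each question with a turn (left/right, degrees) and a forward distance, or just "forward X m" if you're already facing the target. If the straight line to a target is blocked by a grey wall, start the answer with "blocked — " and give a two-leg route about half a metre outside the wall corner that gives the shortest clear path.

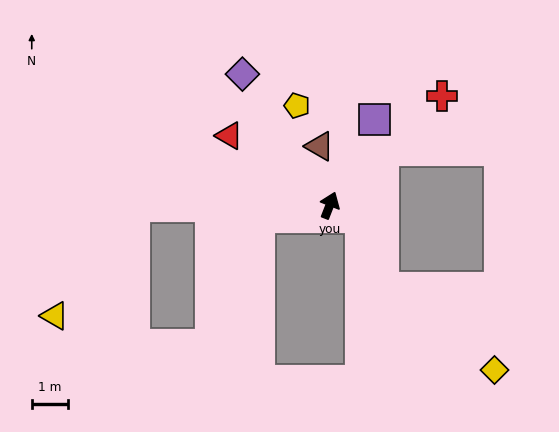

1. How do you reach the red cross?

turn right 24°, forward 4.3 m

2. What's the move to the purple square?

turn right 6°, forward 2.6 m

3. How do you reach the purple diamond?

turn left 55°, forward 4.3 m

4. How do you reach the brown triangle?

turn left 31°, forward 1.6 m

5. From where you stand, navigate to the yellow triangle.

blocked — turn left 112°, forward 5.3 m, then turn left 53°, forward 3.7 m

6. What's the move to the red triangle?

turn left 77°, forward 3.3 m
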